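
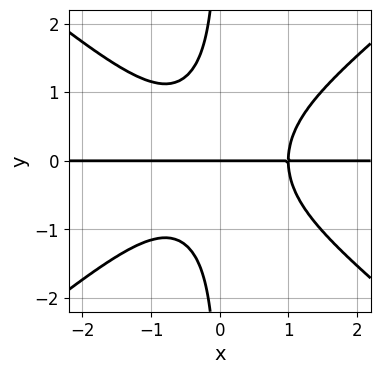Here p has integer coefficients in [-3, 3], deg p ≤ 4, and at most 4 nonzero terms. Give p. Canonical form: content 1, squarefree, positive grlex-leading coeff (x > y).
2*x^3*y - 3*x*y^3 - 2*y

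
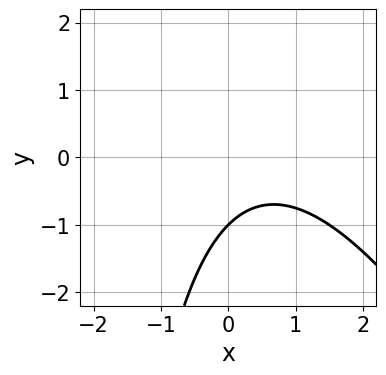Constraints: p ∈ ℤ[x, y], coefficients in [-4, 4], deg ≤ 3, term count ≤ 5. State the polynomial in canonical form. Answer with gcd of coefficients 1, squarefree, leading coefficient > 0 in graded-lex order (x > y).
2*x^2 + x*y - 2*x + 3*y + 3

deg p = 2.
From the visible intercepts: it meets the y-axis at y = -1 (among the integer gridlines); no x-intercept at any integer in the box.
Solving for integer coefficients yields p as stated.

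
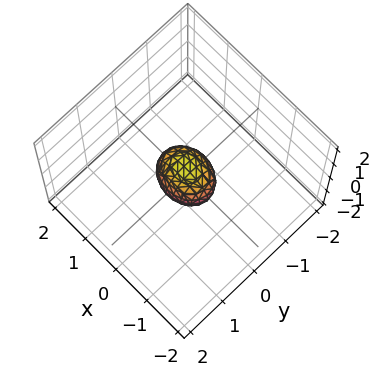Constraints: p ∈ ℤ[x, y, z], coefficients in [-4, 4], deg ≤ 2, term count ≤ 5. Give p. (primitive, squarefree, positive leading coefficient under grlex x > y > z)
First, deg p = 2. Bounded and convex; a quadric.
Next, symmetries: it's symmetric under y → −y, forcing even powers of y; mirror symmetry z ↦ −z ⇒ only even powers of z; it's symmetric under x → −x, forcing even powers of x.
Finally, fitting integer coefficients to these (and the overall shape) gives p.

2*x^2 + 3*y^2 + 2*z^2 - 1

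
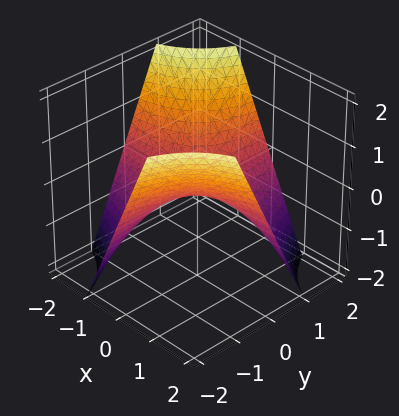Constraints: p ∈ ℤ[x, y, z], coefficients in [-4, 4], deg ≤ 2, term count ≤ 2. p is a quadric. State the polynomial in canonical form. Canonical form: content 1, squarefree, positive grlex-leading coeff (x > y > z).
(a) Degree: a hyperbolic paraboloid; a quadric, so deg p = 2.
(b) From the axis intercepts and sections: it meets the z-axis at z = 0 (among the integer gridlines); the visible x-axis segment lies entirely on the surface.
(c) Fitting integer coefficients to these (and the overall shape) gives p. Check: (0, 2, 0) on the y-axis lies on the surface, and p(0, 2, 0) = 0. ✓

x*y + z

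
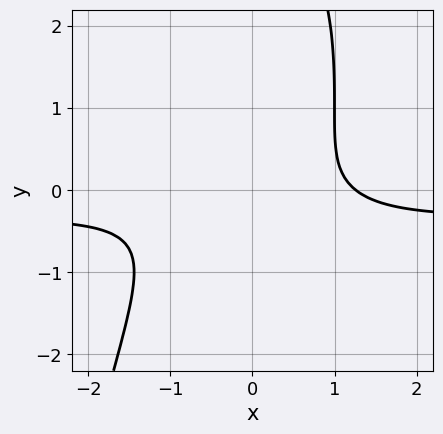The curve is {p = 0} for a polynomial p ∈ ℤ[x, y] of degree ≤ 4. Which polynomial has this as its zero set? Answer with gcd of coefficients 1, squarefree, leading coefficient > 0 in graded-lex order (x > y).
First, the degree is 4 — a generic line meets the curve in up to 4 points.
Next, from the visible intercepts: it misses every integer gridline on the y-axis.
Finally, matching integer coefficients to the picture gives p.

3*x^3*y + x^3 + y^3 - 3*y^2 - 2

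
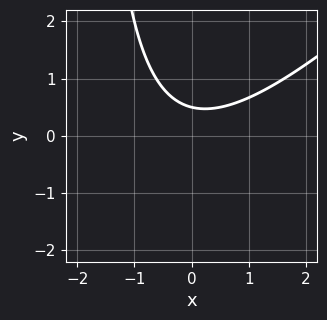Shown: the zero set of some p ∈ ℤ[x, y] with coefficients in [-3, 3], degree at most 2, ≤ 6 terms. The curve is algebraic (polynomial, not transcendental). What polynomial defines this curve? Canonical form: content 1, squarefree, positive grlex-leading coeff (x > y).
x^2 - x*y - 2*y + 1

Degree: the shape is more complex than any degree-1 curve, so deg p = 2.
Against the integer gridlines: the curve avoids every integer x-axis point in the box.
The integer polynomial consistent with all of this is the stated p.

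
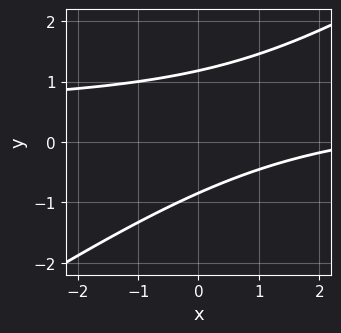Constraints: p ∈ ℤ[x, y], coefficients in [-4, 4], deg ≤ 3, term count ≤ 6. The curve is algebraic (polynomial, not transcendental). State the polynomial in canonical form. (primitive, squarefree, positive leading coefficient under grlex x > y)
(a) The degree is 2 — a generic line meets the curve in up to 2 points.
(b) Reading off the gridlines: no x-intercept at any integer in the box.
(c) Fitting integer coefficients to these (and the overall shape) gives p.

2*x*y - 3*y^2 - x + y + 3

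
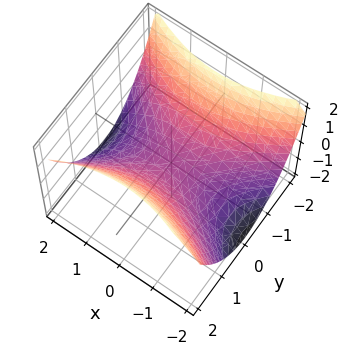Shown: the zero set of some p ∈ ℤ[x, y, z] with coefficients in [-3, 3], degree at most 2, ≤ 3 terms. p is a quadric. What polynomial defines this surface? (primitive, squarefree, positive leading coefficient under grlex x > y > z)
(a) deg p = 2.
(b) Symmetries: it's symmetric under y → −y, forcing even powers of y; mirror symmetry x ↦ −x ⇒ only even powers of x.
(c) Reading off the gridlines: it crosses the z-axis at the gridline z = 0; it meets the x-axis at x = 0 (among the integer gridlines); it crosses the y-axis at the gridline y = 0.
(d) Solving for integer coefficients yields p as stated.

x^2 - 2*y^2 + 3*z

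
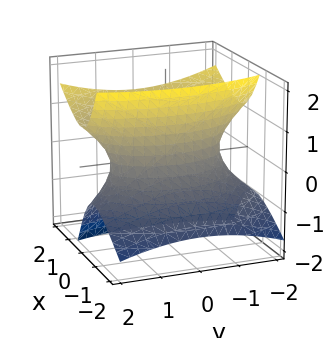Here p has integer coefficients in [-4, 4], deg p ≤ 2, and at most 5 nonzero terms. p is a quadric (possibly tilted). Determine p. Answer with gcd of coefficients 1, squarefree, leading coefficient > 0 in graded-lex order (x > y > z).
First, the degree is 2 — a generic line meets the surface in up to 2 points.
Next, from the axis intercepts and sections: the surface avoids every integer z-axis point in the box.
Finally, assembling these constraints gives the stated polynomial.

3*x^2 - 3*x*z + y^2 - 2*z^2 - 2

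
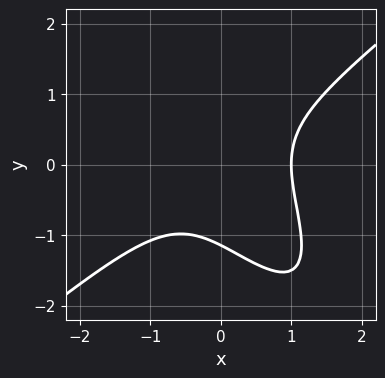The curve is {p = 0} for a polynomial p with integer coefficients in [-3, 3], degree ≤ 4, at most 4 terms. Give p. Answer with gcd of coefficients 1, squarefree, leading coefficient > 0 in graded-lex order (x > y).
3*x^3 - 3*x*y^2 - 2*y^3 - 3

First, the degree is 3 — a generic line meets the curve in up to 3 points.
Next, checking where it meets the axes: one x-axis crossing is at x = 1.
Finally, solving for integer coefficients yields p as stated.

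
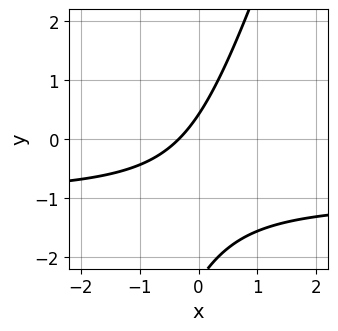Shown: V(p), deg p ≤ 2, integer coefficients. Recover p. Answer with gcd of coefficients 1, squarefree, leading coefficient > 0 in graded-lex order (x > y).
First, the degree is 2 — a generic line meets the curve in up to 2 points.
Finally, the integer polynomial consistent with all of this is the stated p.

3*x*y - y^2 + 3*x - 2*y + 1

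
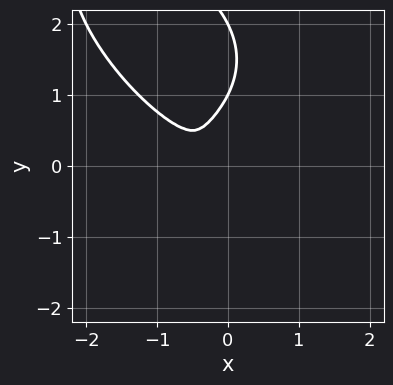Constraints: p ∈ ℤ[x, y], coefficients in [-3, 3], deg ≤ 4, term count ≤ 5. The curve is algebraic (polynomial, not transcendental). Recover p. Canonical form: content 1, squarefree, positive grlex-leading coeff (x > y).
x^4 + y^4 + 2*x*y^2 - 3*y^3 + 2*y^2

The degree is 4 — no degree-3 curve has this shape.
Observable constraints: the y-axis gridline crossings are at y ∈ {1, 2}.
Putting this together gives p.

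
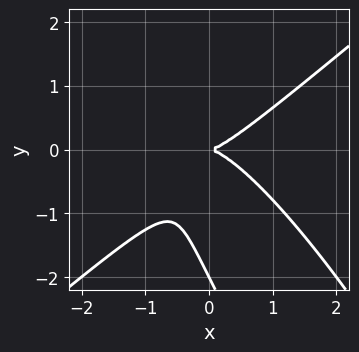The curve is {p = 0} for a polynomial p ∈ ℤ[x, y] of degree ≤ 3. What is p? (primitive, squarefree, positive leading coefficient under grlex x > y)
2*x^3 - 2*x*y^2 - y^3 - 2*y^2

First, deg p = 3.
Then, observable constraints: the y-axis gridline crossings are at y ∈ {-2, 0}; it meets the x-axis at x = 0 (among the integer gridlines).
Finally, assembling these constraints gives the stated polynomial.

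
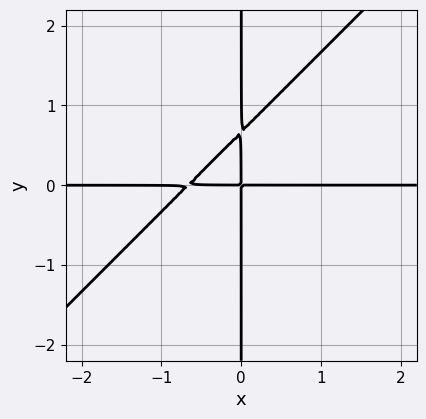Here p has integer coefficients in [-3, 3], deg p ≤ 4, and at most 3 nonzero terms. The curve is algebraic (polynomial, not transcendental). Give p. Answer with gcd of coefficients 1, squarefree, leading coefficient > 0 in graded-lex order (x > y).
deg p = 3. No degree-2 curve has this shape.
Reading off the gridlines: every point of the x-axis in the box is on the curve; every point of the y-axis in the box is on the curve.
Fitting integer coefficients to these (and the overall shape) gives p.

3*x^2*y - 3*x*y^2 + 2*x*y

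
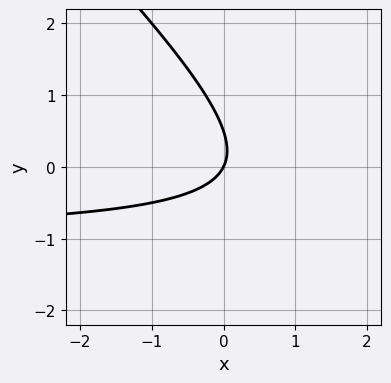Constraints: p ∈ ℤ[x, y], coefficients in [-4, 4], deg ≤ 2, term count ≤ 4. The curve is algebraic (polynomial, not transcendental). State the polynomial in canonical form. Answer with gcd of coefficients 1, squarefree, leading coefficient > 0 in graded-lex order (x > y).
2*x*y + 2*y^2 + 2*x - y

deg p = 2. No degree-1 curve has this shape.
Checking where it meets the axes: it crosses the y-axis at the gridline y = 0; one x-axis crossing is at x = 0.
These observations pin down the coefficients.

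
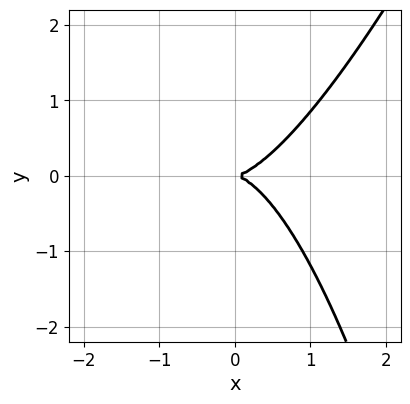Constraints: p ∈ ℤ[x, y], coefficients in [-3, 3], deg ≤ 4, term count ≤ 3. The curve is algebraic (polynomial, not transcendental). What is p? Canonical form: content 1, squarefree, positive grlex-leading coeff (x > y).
(a) The degree is 3 — the shape is more complex than any degree-2 curve.
(b) Observable constraints: one x-axis crossing is at x = 0; one y-axis crossing is at y = 0.
(c) These observations pin down the coefficients.

3*x^3 - x^2*y - 3*y^2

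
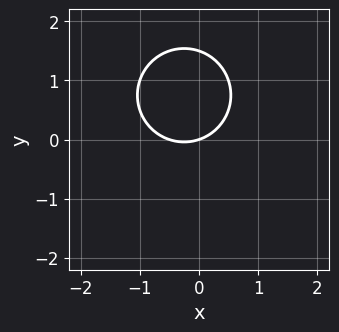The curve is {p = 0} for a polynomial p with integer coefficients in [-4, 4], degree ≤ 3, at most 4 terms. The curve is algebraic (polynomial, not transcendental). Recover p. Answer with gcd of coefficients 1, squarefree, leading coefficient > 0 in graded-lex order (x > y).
2*x^2 + 2*y^2 + x - 3*y

(a) The degree is 2 — the shape is more complex than any degree-1 curve.
(b) Observable constraints: it crosses the y-axis at the gridline y = 0; it crosses the x-axis at the gridline x = 0.
(c) The integer polynomial consistent with all of this is the stated p.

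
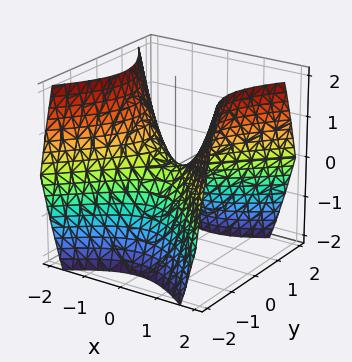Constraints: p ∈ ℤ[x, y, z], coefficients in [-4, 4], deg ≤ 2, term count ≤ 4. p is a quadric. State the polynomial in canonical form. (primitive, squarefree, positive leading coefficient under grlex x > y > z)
(a) Degree: a hyperbolic paraboloid; a quadric, so deg p = 2.
(b) Symmetries: the x ↦ −x reflection is a symmetry, so x appears only in even powers; the y ↦ −y reflection is a symmetry, so y appears only in even powers.
(c) Reading off the gridlines: one y-axis crossing is at y = 0; one x-axis crossing is at x = 0; it meets the z-axis at z = 0 (among the integer gridlines).
(d) Solving for integer coefficients yields p as stated.

x^2 - y^2 - z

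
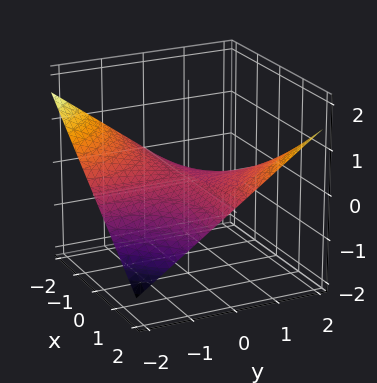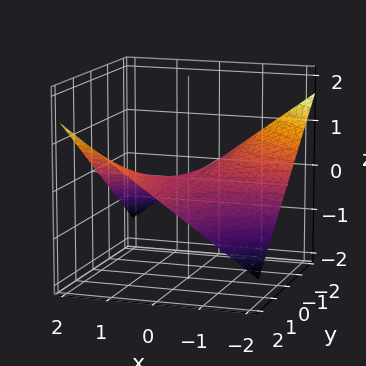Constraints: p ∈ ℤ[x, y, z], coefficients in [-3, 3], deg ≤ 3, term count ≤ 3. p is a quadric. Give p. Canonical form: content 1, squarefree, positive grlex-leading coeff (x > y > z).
x*y - 3*z

1. The degree is 2 — a saddle surface; a quadric.
2. Reading off the gridlines: the visible y-axis segment lies entirely on the surface; the visible x-axis segment lies entirely on the surface; one z-axis crossing is at z = 0.
3. These observations pin down the coefficients.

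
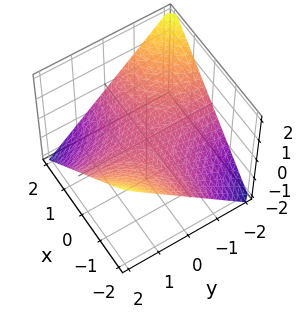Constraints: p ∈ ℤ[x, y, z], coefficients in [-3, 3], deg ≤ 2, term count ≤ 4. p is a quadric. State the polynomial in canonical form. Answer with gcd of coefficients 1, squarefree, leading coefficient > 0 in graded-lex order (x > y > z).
The degree is 2 — a hyperbolic paraboloid; a quadric.
From the visible intercepts: it meets the z-axis at z = 0 (among the integer gridlines); the visible y-axis segment lies entirely on the surface; every point of the x-axis in the box is on the surface.
Solving for integer coefficients yields p as stated.

x*y + 2*z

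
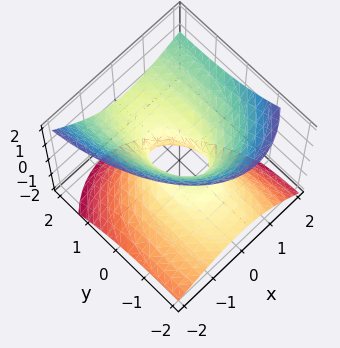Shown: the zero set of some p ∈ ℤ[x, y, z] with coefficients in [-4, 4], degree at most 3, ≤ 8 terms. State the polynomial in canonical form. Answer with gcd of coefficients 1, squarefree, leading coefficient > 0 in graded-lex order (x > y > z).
Degree: a generic line meets the surface in up to 2 points, so deg p = 2.
From the visible intercepts: it misses every integer gridline on the z-axis; the y-axis gridline crossings are at y ∈ {-1, 1}.
The integer polynomial consistent with all of this is the stated p.

3*x^2 - 2*x*z + y^2 - 3*y*z - 3*z^2 - 1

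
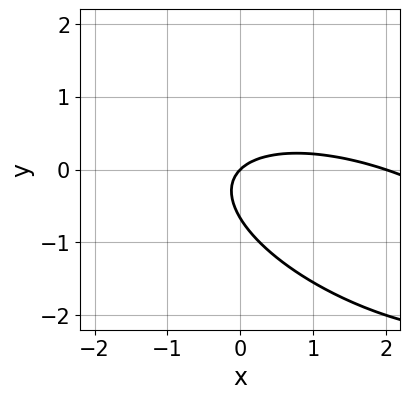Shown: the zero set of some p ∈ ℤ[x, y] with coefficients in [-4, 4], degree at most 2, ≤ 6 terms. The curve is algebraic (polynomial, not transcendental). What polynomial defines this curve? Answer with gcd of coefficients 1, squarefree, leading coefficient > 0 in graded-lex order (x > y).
x^2 + 2*x*y + 3*y^2 - 2*x + 2*y

(a) Degree: no degree-1 curve has this shape, so deg p = 2.
(b) Against the integer gridlines: it crosses the y-axis at the gridline y = 0; among the integer gridlines, it crosses the x-axis at x ∈ {0, 2}.
(c) Putting this together gives p.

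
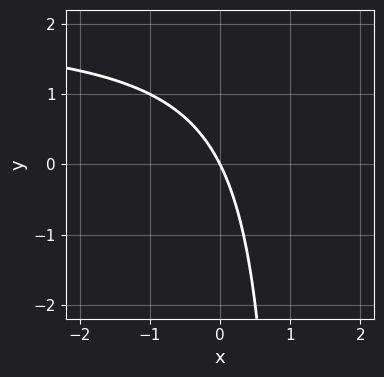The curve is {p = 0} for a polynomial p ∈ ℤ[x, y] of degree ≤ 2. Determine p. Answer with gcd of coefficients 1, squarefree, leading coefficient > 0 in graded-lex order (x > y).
x*y - 2*x - y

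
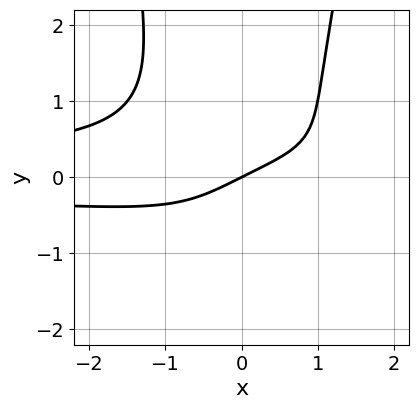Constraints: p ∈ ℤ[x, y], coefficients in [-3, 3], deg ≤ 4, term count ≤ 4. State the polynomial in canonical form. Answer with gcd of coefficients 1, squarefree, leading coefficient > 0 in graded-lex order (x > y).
2*x^2*y^2 - y^3 + x - 2*y

deg p = 4. The shape is more complex than any degree-3 curve.
From the visible intercepts: one x-axis crossing is at x = 0; it meets the y-axis at y = 0 (among the integer gridlines).
These observations pin down the coefficients.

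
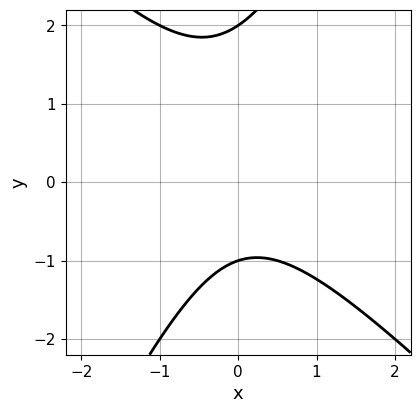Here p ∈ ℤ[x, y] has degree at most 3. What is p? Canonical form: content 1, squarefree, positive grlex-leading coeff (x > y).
(a) deg p = 2. A generic line meets the curve in up to 2 points.
(b) From the axis intercepts and sections: no x-intercept at any integer in the box; among the integer gridlines, it crosses the y-axis at y ∈ {-1, 2}.
(c) Solving for integer coefficients yields p as stated.

2*x^2 + x*y - y^2 + y + 2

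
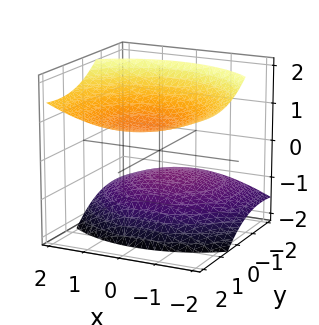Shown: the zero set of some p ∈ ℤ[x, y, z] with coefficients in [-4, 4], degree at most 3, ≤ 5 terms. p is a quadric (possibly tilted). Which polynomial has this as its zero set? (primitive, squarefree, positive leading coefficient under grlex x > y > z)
(a) There are 2 components. They look like related sheets of one shape, so recover p as a whole.
(b) The degree is 2 — a generic line meets the surface in up to 2 points.
(c) Reading off the gridlines: the surface avoids every integer x-axis point in the box; no y-intercept at any integer in the box; among the integer gridlines, it crosses the z-axis at z ∈ {-1, 1}.
(d) The integer polynomial consistent with all of this is the stated p.

x^2 + y^2 - 2*y*z - 2*z^2 + 2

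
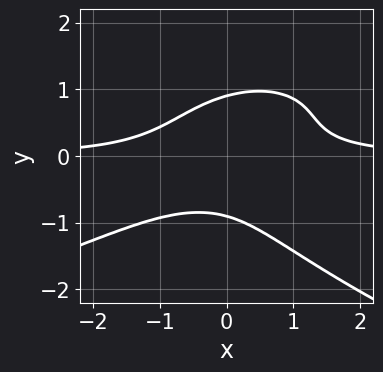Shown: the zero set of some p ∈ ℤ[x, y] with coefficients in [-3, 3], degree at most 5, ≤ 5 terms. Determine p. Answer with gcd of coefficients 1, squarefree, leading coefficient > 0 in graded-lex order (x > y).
First, the degree is 4 — no degree-3 curve has this shape.
Then, observable constraints: it misses every integer gridline on the x-axis.
Finally, these observations pin down the coefficients.

3*y^4 + 3*x^2*y - 3*x*y^2 - 2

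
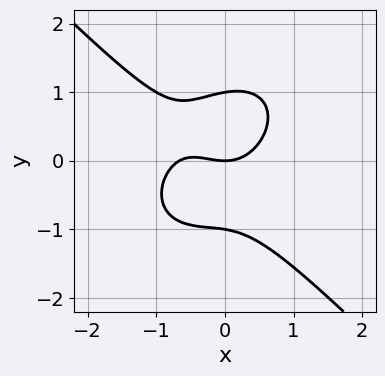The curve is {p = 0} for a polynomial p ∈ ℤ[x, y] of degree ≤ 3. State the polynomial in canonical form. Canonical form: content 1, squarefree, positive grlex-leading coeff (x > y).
The degree is 3 — a generic line meets the curve in up to 3 points.
From the axis intercepts and sections: it meets the x-axis at x = 0 (among the integer gridlines); among the integer gridlines, it crosses the y-axis at y ∈ {-1, 0, 1}.
The integer polynomial consistent with all of this is the stated p.

3*x^3 + 3*y^3 + 2*x^2 - x*y - 3*y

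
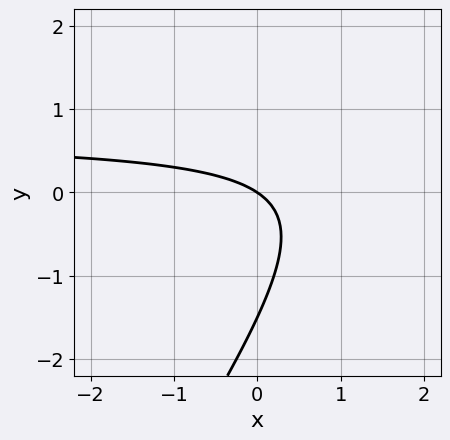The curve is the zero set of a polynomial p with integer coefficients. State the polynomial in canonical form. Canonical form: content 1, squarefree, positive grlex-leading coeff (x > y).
1. deg p = 2. A generic line meets the curve in up to 2 points.
2. Observable constraints: it crosses the x-axis at the gridline x = 0; it crosses the y-axis at the gridline y = 0.
3. The integer polynomial consistent with all of this is the stated p.

3*x*y - 2*y^2 - 2*x - 3*y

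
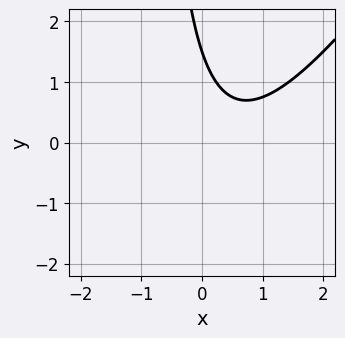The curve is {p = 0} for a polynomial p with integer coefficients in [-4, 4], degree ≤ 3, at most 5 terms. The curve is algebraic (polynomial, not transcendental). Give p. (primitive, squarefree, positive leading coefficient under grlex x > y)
3*x^2 - 2*x*y - 3*x - 2*y + 3

The degree is 2 — a generic line meets the curve in up to 2 points.
Against the integer gridlines: no x-intercept at any integer in the box.
These observations pin down the coefficients.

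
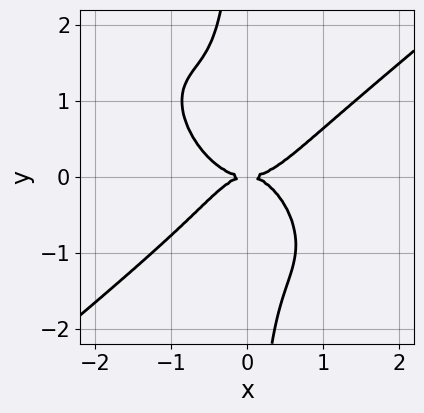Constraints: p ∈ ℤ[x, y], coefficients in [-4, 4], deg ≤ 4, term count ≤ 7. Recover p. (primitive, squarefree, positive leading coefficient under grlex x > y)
3*x^4 - 2*x^2*y^2 - 3*x*y^3 - x^2*y - 2*y^2

1. deg p = 4.
2. Against the integer gridlines: it crosses the y-axis at the gridline y = 0; one x-axis crossing is at x = 0.
3. The integer polynomial consistent with all of this is the stated p.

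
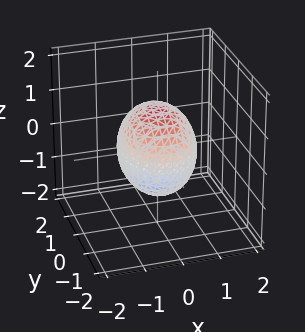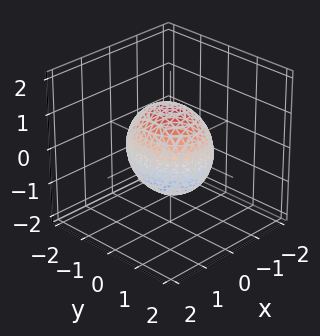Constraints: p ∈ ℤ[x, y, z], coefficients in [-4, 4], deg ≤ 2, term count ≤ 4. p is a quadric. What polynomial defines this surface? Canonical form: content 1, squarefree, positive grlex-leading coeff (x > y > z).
3*x^2 + 2*y^2 + 2*z^2 - 3

First, the degree is 2 — a closed, bounded, convex surface; a quadric.
Then, symmetries: mirror symmetry y ↦ −y ⇒ only even powers of y; the z ↦ −z reflection is a symmetry, so z appears only in even powers; the x ↦ −x reflection is a symmetry, so x appears only in even powers.
Next, reading off the gridlines: among the integer gridlines, it crosses the x-axis at x ∈ {-1, 1}.
Finally, assembling these constraints gives the stated polynomial.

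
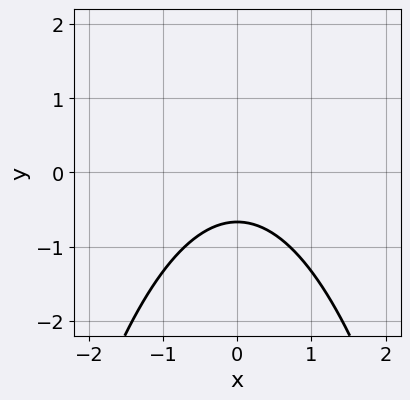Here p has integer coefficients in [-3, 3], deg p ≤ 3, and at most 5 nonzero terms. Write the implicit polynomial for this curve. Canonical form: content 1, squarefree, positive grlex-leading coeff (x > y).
2*x^2 + 3*y + 2

deg p = 2. The shape is more complex than any degree-1 curve.
Symmetries: it's symmetric under x → −x, forcing even powers of x.
Observable constraints: it misses every integer gridline on the x-axis.
These observations pin down the coefficients.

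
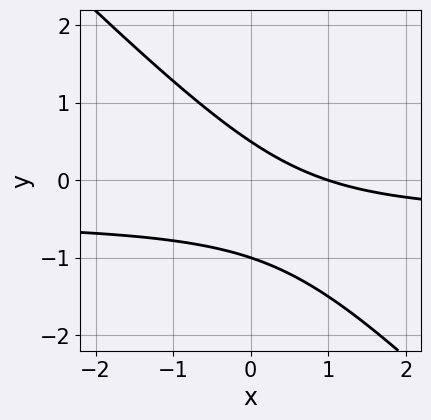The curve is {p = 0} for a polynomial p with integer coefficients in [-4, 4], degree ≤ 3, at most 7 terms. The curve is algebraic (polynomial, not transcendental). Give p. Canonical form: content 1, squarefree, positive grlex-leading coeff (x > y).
2*x*y + 2*y^2 + x + y - 1

(a) Degree: the shape is more complex than any degree-1 curve, so deg p = 2.
(b) From the axis intercepts and sections: it crosses the y-axis at the gridline y = -1; it meets the x-axis at x = 1 (among the integer gridlines).
(c) Solving for integer coefficients yields p as stated.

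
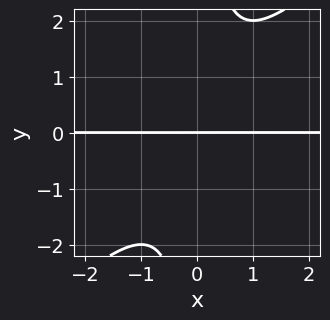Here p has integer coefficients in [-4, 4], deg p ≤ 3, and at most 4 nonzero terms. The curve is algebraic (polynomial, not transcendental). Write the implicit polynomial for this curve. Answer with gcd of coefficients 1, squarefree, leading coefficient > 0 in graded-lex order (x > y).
(a) Degree: the shape is more complex than any degree-2 curve, so deg p = 3.
(b) From the axis intercepts and sections: the visible x-axis segment lies entirely on the curve; it crosses the y-axis at the gridline y = 0.
(c) Solving for integer coefficients yields p as stated.

x^2*y - x*y^2 + y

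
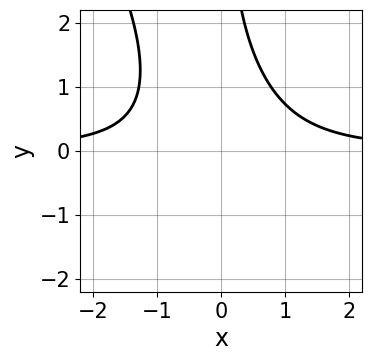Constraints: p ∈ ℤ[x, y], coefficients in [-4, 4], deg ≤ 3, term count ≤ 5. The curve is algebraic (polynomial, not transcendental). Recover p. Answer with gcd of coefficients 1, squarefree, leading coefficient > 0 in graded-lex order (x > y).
(a) The degree is 3 — a generic line meets the curve in up to 3 points.
(b) From the visible intercepts: it misses every integer gridline on the x-axis; the curve avoids every integer y-axis point in the box.
(c) These observations pin down the coefficients.

2*x^2*y + x*y^2 - 2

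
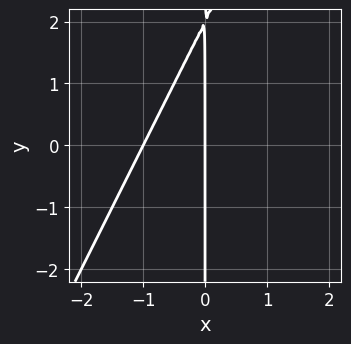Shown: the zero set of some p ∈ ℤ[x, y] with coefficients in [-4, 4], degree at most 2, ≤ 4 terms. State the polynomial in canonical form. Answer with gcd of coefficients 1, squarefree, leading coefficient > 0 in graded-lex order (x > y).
(a) The degree is 2 — no degree-1 curve has this shape.
(b) Observable constraints: the x-axis gridline crossings are at x ∈ {-1, 0}; the visible y-axis segment lies entirely on the curve.
(c) Matching integer coefficients to the picture gives p.

2*x^2 - x*y + 2*x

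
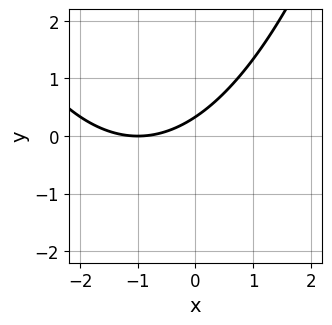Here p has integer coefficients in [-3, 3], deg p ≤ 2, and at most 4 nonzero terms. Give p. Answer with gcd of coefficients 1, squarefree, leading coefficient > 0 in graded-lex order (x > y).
The degree is 2 — a generic line meets the curve in up to 2 points.
Against the integer gridlines: one x-axis crossing is at x = -1.
Assembling these constraints gives the stated polynomial.

x^2 + 2*x - 3*y + 1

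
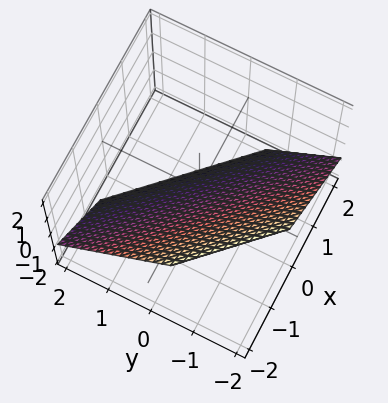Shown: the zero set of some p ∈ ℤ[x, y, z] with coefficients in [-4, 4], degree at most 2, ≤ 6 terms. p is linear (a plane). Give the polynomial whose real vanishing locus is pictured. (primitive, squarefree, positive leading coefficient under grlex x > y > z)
3*x + 3*y + 3*z + 2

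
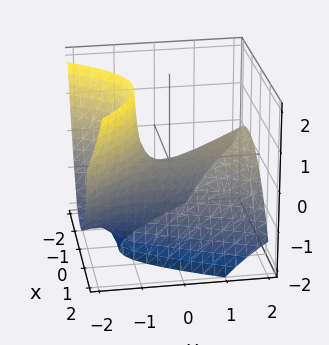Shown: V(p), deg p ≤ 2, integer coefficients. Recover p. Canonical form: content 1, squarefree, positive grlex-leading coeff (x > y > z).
3*x^2 + x*y - y^2 + 3*y*z + 3*z

(a) deg p = 2.
(b) Observable constraints: one y-axis crossing is at y = 0; one x-axis crossing is at x = 0.
(c) Solving for integer coefficients yields p as stated.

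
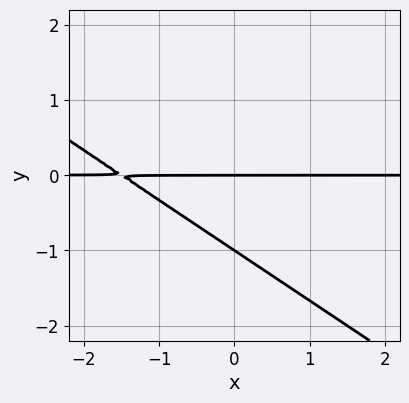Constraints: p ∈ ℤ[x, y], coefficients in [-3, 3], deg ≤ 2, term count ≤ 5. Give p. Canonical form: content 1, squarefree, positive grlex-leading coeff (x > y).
2*x*y + 3*y^2 + 3*y

deg p = 2. The shape is more complex than any degree-1 curve.
Observable constraints: every point of the x-axis in the box is on the curve; among the integer gridlines, it crosses the y-axis at y ∈ {-1, 0}.
The integer polynomial consistent with all of this is the stated p.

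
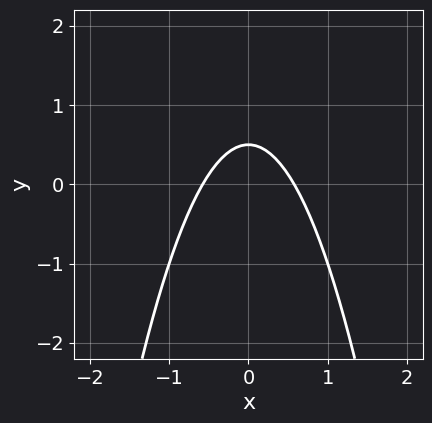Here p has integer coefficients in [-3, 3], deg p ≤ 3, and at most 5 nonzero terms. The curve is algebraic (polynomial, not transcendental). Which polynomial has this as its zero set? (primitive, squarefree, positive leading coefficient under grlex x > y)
3*x^2 + 2*y - 1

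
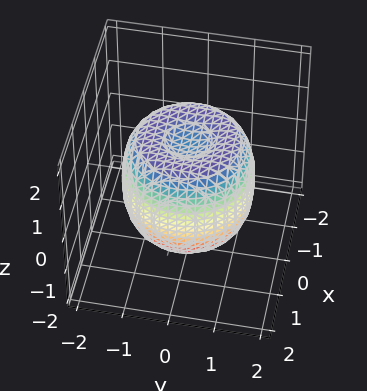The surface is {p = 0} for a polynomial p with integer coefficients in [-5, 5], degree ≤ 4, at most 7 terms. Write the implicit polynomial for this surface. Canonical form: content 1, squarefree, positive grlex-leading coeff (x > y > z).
2*x^4 + 4*x^2*y^2 + 2*y^4 - 3*x^2 - 3*y^2 + 2*z^2 - 2

(a) deg p = 4.
(b) By symmetry, the z-axis is an axis of rotation, so x and y enter only as x² + y².
(c) From the axis intercepts and sections: the z-axis gridline crossings are at z ∈ {-1, 1}; a circular section at z = 1 has radius between 1 and 2.
(d) Solving for integer coefficients yields p as stated.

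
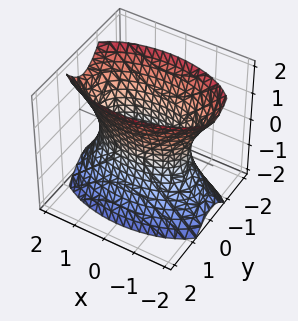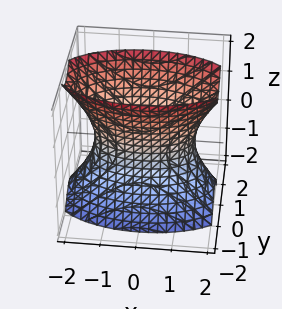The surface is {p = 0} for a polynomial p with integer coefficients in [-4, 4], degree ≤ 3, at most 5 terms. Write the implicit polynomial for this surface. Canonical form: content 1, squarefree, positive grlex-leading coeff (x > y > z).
The degree is 2 — an hourglass — one-sheet hyperboloid; a quadric.
Symmetries: it's symmetric under z → −z, forcing even powers of z; it's symmetric under x → −x, forcing even powers of x; the y ↦ −y reflection is a symmetry, so y appears only in even powers.
From the axis intercepts and sections: it misses every integer gridline on the z-axis.
Assembling these constraints gives the stated polynomial.

x^2 + 3*y^2 - z^2 - 2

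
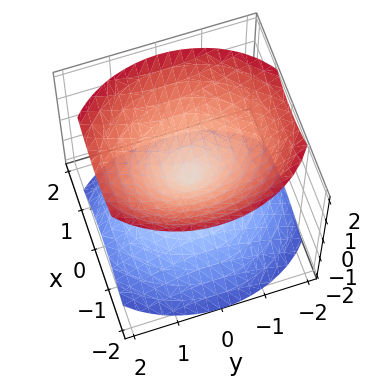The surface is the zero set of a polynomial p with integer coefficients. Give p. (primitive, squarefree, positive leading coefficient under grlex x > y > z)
3*x^2 + 2*y^2 - 3*z^2

1. There are 2 components. They look like related sheets of one shape, so recover p as a whole.
2. deg p = 2. Two nappes meeting at a single point; a quadric.
3. Symmetries: the x ↦ −x reflection is a symmetry, so x appears only in even powers; it's symmetric under z → −z, forcing even powers of z; the y ↦ −y reflection is a symmetry, so y appears only in even powers.
4. Checking where it meets the axes: one z-axis crossing is at z = 0; it crosses the y-axis at the gridline y = 0; it crosses the x-axis at the gridline x = 0.
5. Fitting integer coefficients to these (and the overall shape) gives p.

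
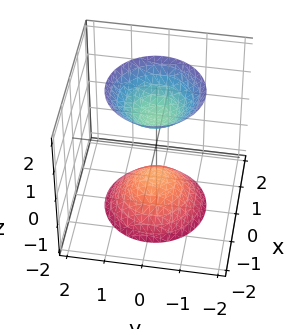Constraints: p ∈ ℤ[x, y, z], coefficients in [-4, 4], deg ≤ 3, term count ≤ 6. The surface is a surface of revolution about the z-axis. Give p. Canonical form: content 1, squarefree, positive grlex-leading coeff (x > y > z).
2*x^2 + 2*y^2 - z^2 + 1

There are 2 components. They look like related sheets of one shape, so recover p as a whole.
The degree is 2 — the shape is more complex than any degree-1 surface.
Symmetries: the z-axis is an axis of rotation, so x and y enter only as x² + y².
Checking where it meets the axes: the surface avoids every integer y-axis point in the box; a circular section at z = 2 has radius between 1 and 2; the surface avoids every integer x-axis point in the box.
Fitting integer coefficients to these (and the overall shape) gives p. Check: (0, 0, 1) on the z-axis lies on the surface, and p(0, 0, 1) = 0. ✓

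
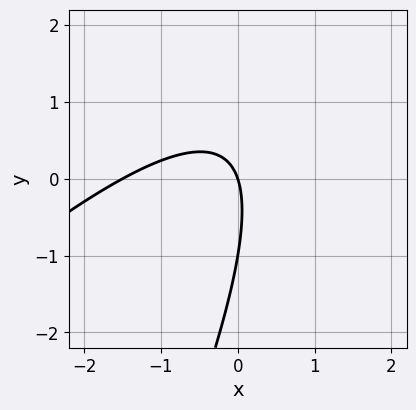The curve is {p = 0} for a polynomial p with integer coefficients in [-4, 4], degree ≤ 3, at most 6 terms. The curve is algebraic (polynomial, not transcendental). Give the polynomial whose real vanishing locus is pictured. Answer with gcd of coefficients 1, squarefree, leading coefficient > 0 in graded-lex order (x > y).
1. Degree: a generic line meets the curve in up to 2 points, so deg p = 2.
2. From the axis intercepts and sections: one x-axis crossing is at x = 0; among the integer gridlines, it crosses the y-axis at y ∈ {-1, 0}.
3. Together with the visible shape, these determine p as stated.

2*x^2 - 3*x*y + y^2 + 3*x + y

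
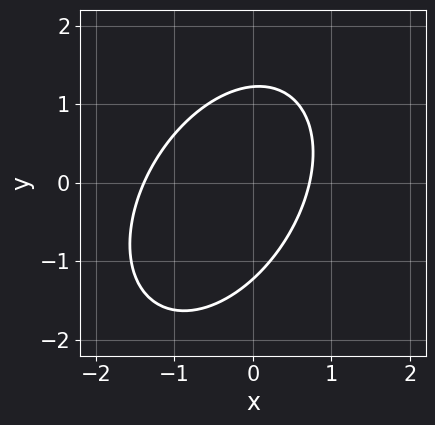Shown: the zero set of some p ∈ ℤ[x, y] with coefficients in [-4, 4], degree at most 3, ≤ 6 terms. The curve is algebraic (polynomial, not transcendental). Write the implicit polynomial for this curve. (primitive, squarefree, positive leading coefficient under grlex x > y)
(a) The degree is 2 — the shape is more complex than any degree-1 curve.
(b) Matching integer coefficients to the picture gives p.

3*x^2 - 2*x*y + 2*y^2 + 2*x - 3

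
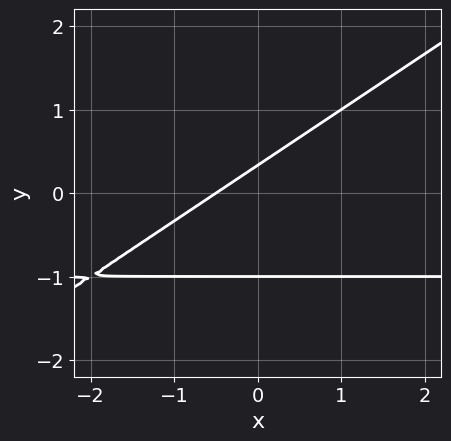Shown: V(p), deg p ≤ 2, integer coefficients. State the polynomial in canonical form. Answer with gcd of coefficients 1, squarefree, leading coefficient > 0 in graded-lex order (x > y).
2*x*y - 3*y^2 + 2*x - 2*y + 1

First, the degree is 2 — the shape is more complex than any degree-1 curve.
Then, against the integer gridlines: it meets the y-axis at y = -1 (among the integer gridlines).
Finally, matching integer coefficients to the picture gives p.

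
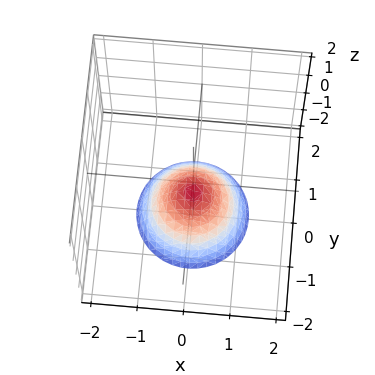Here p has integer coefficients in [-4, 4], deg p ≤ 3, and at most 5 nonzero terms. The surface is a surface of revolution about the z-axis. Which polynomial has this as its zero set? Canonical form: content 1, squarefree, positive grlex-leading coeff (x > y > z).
1. Degree: the shape is more complex than any degree-1 surface, so deg p = 2.
2. Symmetry: every cross-section ⟂ z is a circle, so x, y appear only via x² + y².
3. Observable constraints: a circular section at z = -2 has radius between 1 and 2; the surface avoids every integer x-axis point in the box; it misses every integer gridline on the y-axis.
4. These observations pin down the coefficients.

3*x^2 + 3*y^2 + 3*z + 2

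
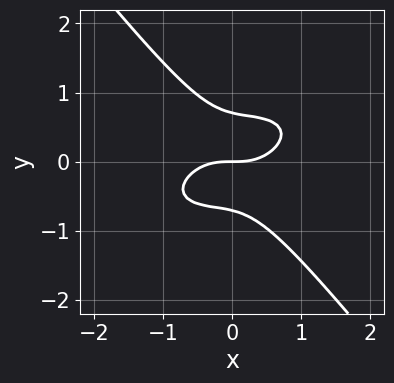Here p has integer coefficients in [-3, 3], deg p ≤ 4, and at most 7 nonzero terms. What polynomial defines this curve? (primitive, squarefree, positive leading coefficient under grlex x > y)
deg p = 3. The shape is more complex than any degree-2 curve.
From the axis intercepts and sections: it crosses the y-axis at the gridline y = 0; it meets the x-axis at x = 0 (among the integer gridlines).
Together with the visible shape, these determine p as stated.

x^3 - x^2*y + x*y^2 + 2*y^3 - y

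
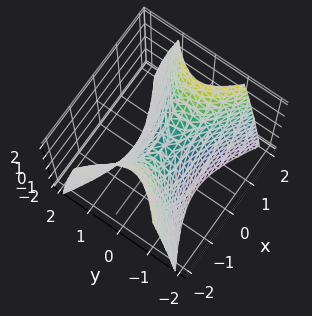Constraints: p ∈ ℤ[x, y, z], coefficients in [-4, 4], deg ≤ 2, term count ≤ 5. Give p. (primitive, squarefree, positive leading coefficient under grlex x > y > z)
x^2 - 2*y^2 - z

(a) Degree: a hyperbolic paraboloid; a quadric, so deg p = 2.
(b) Symmetries: mirror symmetry y ↦ −y ⇒ only even powers of y; the x ↦ −x reflection is a symmetry, so x appears only in even powers.
(c) Checking where it meets the axes: it meets the z-axis at z = 0 (among the integer gridlines); it crosses the x-axis at the gridline x = 0; it meets the y-axis at y = 0 (among the integer gridlines).
(d) The integer polynomial consistent with all of this is the stated p.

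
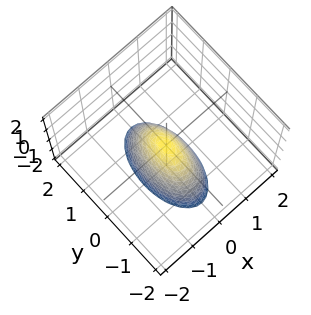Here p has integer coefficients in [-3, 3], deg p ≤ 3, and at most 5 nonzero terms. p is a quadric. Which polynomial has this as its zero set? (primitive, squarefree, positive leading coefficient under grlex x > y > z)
3*x^2 + y^2 + z

First, deg p = 2. A single bowl opening along one axis; a quadric.
Then, symmetries: mirror symmetry y ↦ −y ⇒ only even powers of y; mirror symmetry x ↦ −x ⇒ only even powers of x.
Next, reading off the gridlines: it crosses the y-axis at the gridline y = 0; it crosses the z-axis at the gridline z = 0; one x-axis crossing is at x = 0.
Finally, together with the visible shape, these determine p as stated.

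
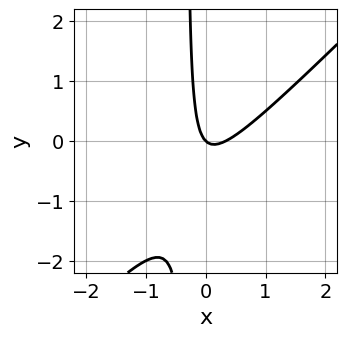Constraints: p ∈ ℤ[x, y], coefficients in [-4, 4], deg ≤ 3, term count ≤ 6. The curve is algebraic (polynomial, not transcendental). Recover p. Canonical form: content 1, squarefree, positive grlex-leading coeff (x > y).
1. The degree is 2 — a generic line meets the curve in up to 2 points.
2. Against the integer gridlines: it meets the x-axis at x = 0 (among the integer gridlines); it meets the y-axis at y = 0 (among the integer gridlines).
3. The integer polynomial consistent with all of this is the stated p.

3*x^2 - 3*x*y - x - y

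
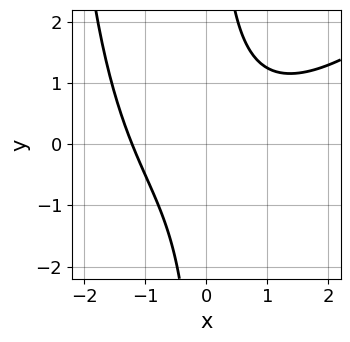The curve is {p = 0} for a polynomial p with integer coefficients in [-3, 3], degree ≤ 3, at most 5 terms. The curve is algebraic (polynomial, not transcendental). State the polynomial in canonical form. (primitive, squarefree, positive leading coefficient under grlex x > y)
x^3 - x^2*y - 3*x*y + x + 3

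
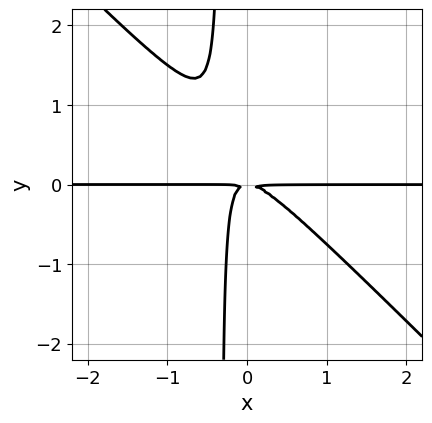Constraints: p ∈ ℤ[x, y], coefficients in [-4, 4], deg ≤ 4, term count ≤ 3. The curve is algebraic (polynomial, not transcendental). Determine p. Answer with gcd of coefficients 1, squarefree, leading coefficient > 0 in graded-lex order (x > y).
Degree: the shape is more complex than any degree-2 curve, so deg p = 3.
Checking where it meets the axes: the visible x-axis segment lies entirely on the curve.
Matching integer coefficients to the picture gives p.

3*x^2*y + 3*x*y^2 + y^2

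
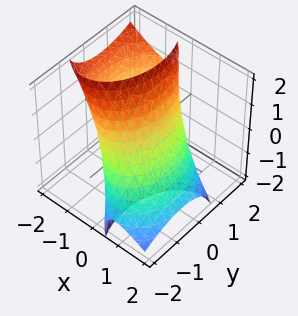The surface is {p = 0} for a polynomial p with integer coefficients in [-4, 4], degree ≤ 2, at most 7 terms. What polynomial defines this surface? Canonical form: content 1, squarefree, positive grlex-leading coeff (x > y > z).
2*x^2 + 3*x*z + y^2 - y*z + z^2 - 2

(a) deg p = 2. A generic line meets the surface in up to 2 points.
(b) Reading off the gridlines: the x-axis gridline crossings are at x ∈ {-1, 1}.
(c) Putting this together gives p.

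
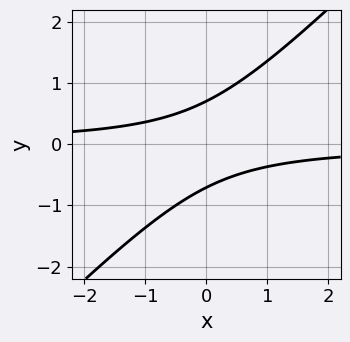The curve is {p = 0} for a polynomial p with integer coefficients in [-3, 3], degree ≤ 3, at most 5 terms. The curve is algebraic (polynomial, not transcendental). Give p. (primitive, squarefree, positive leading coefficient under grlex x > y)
2*x*y - 2*y^2 + 1

1. deg p = 2. No degree-1 curve has this shape.
2. Against the integer gridlines: the curve avoids every integer x-axis point in the box.
3. The integer polynomial consistent with all of this is the stated p.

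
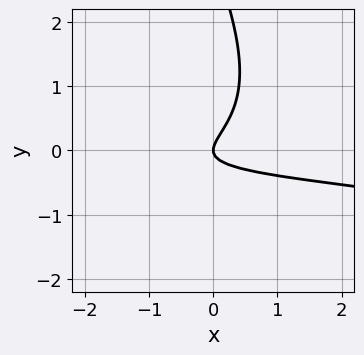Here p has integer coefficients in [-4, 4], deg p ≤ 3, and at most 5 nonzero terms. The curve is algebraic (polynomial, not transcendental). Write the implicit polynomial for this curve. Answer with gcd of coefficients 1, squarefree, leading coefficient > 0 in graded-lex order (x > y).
2*x*y^2 + y^3 + 2*x*y - 3*y^2 + x

deg p = 3. A generic line meets the curve in up to 3 points.
From the visible intercepts: it meets the x-axis at x = 0 (among the integer gridlines); one y-axis crossing is at y = 0.
These observations pin down the coefficients.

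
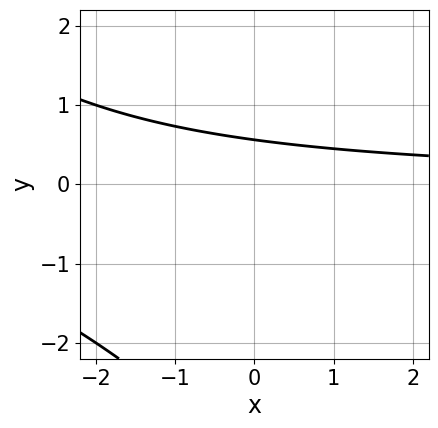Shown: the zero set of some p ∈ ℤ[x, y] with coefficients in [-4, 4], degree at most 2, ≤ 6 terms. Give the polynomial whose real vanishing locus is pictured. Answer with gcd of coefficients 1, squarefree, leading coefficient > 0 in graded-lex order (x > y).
1. The degree is 2 — a generic line meets the curve in up to 2 points.
2. Observable constraints: the curve avoids every integer x-axis point in the box.
3. Putting this together gives p.

x*y + y^2 + 3*y - 2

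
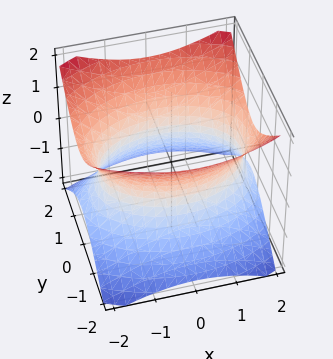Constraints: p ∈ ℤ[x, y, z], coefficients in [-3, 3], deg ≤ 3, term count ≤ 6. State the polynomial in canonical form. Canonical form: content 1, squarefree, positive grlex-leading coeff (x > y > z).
First, the degree is 2 — one connected sheet with a waist; a quadric.
Next, symmetries: it's symmetric under x → −x, forcing even powers of x; the z ↦ −z reflection is a symmetry, so z appears only in even powers; it's symmetric under y → −y, forcing even powers of y.
Then, from the visible intercepts: it misses every integer gridline on the z-axis.
Finally, fitting integer coefficients to these (and the overall shape) gives p.

x^2 + 2*y^2 - 2*z^2 - 3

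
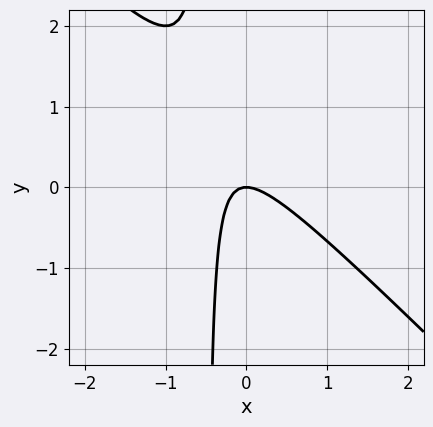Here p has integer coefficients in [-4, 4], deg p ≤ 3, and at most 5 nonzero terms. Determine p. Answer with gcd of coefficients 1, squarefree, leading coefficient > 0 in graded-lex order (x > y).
2*x^2 + 2*x*y + y

First, degree: the shape is more complex than any degree-1 curve, so deg p = 2.
Next, checking where it meets the axes: one y-axis crossing is at y = 0; it crosses the x-axis at the gridline x = 0.
Finally, solving for integer coefficients yields p as stated.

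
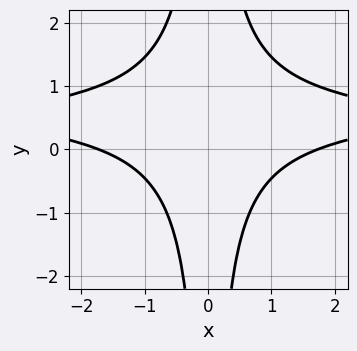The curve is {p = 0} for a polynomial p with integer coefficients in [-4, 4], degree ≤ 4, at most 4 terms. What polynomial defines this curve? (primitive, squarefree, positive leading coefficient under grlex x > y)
3*x^2*y^2 - 3*x^2*y + x^2 - 3

deg p = 4. A generic line meets the curve in up to 4 points.
Symmetries: it's symmetric under x → −x, forcing even powers of x.
Checking where it meets the axes: no y-intercept at any integer in the box.
Fitting integer coefficients to these (and the overall shape) gives p.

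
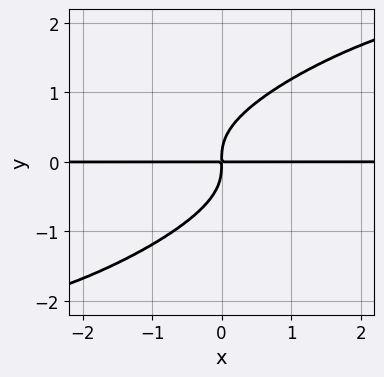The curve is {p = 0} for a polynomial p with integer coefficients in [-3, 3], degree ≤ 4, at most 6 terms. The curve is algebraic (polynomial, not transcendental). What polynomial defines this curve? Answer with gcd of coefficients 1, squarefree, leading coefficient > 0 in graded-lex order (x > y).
x^2*y^2 - 3*x*y^3 + 3*y^4 - 2*x*y

First, degree: a generic line meets the curve in up to 4 points, so deg p = 4.
Next, from the visible intercepts: every point of the x-axis in the box is on the curve.
Finally, together with the visible shape, these determine p as stated.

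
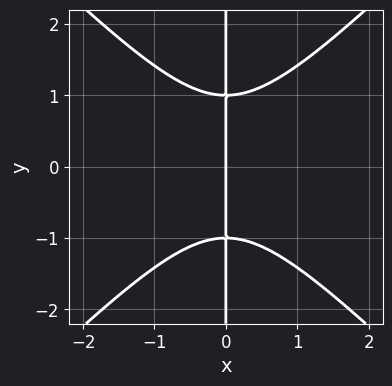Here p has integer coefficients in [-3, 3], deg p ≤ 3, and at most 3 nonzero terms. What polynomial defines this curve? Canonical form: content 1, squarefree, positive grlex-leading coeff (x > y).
(a) The degree is 3 — the shape is more complex than any degree-2 curve.
(b) Symmetries: it's symmetric under y → −y, forcing even powers of y.
(c) Checking where it meets the axes: every point of the y-axis in the box is on the curve; it crosses the x-axis at the gridline x = 0.
(d) These observations pin down the coefficients.

x^3 - x*y^2 + x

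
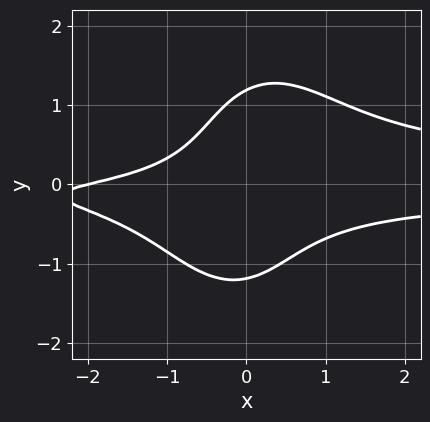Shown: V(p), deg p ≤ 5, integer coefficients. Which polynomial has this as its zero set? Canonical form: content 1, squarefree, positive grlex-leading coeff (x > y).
(a) deg p = 4. A generic line meets the curve in up to 4 points.
(b) From the axis intercepts and sections: it crosses the x-axis at the gridline x = -2.
(c) These observations pin down the coefficients.

3*x^2*y^2 + y^4 - 2*x*y - x - 2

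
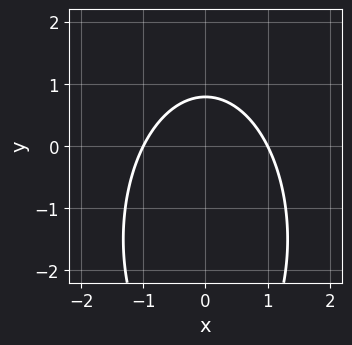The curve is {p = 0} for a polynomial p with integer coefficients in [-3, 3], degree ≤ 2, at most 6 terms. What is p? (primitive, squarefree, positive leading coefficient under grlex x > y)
(a) The degree is 2 — no degree-1 curve has this shape.
(b) Symmetries: mirror symmetry x ↦ −x ⇒ only even powers of x.
(c) Reading off the gridlines: among the integer gridlines, it crosses the x-axis at x ∈ {-1, 1}.
(d) The integer polynomial consistent with all of this is the stated p.

3*x^2 + y^2 + 3*y - 3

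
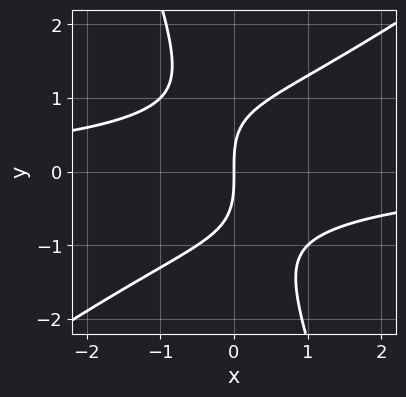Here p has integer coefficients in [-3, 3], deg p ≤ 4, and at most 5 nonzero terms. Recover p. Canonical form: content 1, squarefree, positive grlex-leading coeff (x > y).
2*x^2*y - 2*x*y^2 - y^3 + 3*x

1. The degree is 3 — a generic line meets the curve in up to 3 points.
2. Checking where it meets the axes: it crosses the x-axis at the gridline x = 0; one y-axis crossing is at y = 0.
3. Assembling these constraints gives the stated polynomial.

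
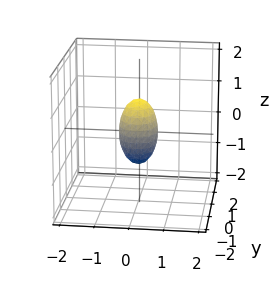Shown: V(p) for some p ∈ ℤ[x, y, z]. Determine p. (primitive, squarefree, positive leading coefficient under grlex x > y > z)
(a) Degree: bounded and convex; a quadric, so deg p = 2.
(b) Symmetries: mirror symmetry x ↦ −x ⇒ only even powers of x; mirror symmetry z ↦ −z ⇒ only even powers of z; it's symmetric under y → −y, forcing even powers of y.
(c) Reading off the gridlines: among the integer gridlines, it crosses the z-axis at z ∈ {-1, 1}.
(d) Fitting integer coefficients to these (and the overall shape) gives p.

3*x^2 + 2*y^2 + z^2 - 1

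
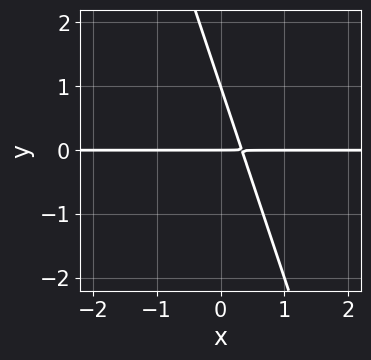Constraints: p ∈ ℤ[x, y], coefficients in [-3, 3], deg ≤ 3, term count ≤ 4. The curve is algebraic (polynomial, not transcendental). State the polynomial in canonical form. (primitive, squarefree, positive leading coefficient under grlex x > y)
3*x*y + y^2 - y

Degree: no degree-1 curve has this shape, so deg p = 2.
From the visible intercepts: every point of the x-axis in the box is on the curve; the y-axis gridline crossings are at y ∈ {0, 1}.
Fitting integer coefficients to these (and the overall shape) gives p.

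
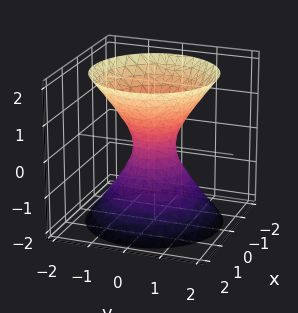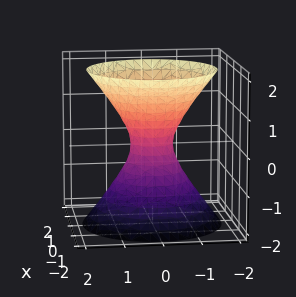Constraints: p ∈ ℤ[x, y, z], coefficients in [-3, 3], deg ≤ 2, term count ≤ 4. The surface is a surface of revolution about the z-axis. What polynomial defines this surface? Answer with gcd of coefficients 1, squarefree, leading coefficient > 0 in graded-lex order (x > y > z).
The degree is 2 — a generic line meets the surface in up to 2 points.
Symmetries: rotational symmetry about the z-axis ⇒ p depends on x, y only through x² + y².
Against the integer gridlines: it misses every integer gridline on the z-axis; a circular section at z = 1 has radius exactly 1.
Fitting integer coefficients to these (and the overall shape) gives p.

3*x^2 + 3*y^2 - 2*z^2 - 1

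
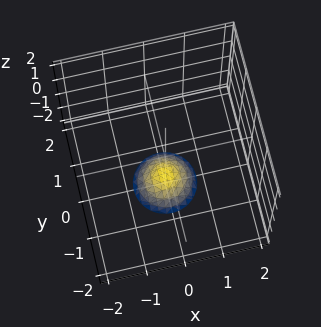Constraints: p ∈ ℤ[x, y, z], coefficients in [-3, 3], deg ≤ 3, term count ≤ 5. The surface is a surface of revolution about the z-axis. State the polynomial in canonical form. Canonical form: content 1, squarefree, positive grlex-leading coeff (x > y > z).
1. Degree: a generic line meets the surface in up to 2 points, so deg p = 2.
2. By symmetry, the z-axis is an axis of rotation, so x and y enter only as x² + y².
3. Reading off the gridlines: no x-intercept at any integer in the box; the surface avoids every integer y-axis point in the box; a circular section at z = -2 has radius between 0 and 1.
4. Solving for integer coefficients yields p as stated.

2*x^2 + 2*y^2 + 2*z + 3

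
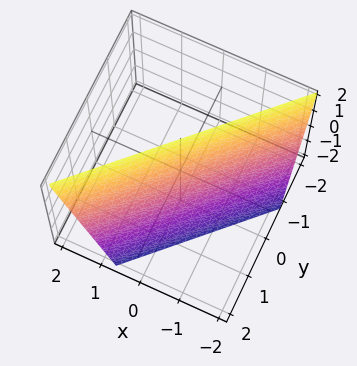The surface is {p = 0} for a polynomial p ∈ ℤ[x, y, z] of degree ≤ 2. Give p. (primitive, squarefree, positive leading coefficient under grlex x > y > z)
Degree: every cross-section is a straight line — this is a plane, so deg p = 1.
From the visible intercepts: it meets the z-axis at z = 2 (among the integer gridlines).
Solving for integer coefficients yields p as stated.

3*x - 3*y - z + 2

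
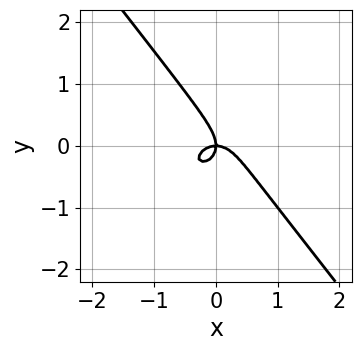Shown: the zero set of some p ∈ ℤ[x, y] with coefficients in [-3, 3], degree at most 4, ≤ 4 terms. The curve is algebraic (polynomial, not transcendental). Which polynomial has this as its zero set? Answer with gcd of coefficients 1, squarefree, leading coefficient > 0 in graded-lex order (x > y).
(a) Degree: the shape is more complex than any degree-2 curve, so deg p = 3.
(b) From the visible intercepts: it meets the x-axis at x = 0 (among the integer gridlines); it meets the y-axis at y = 0 (among the integer gridlines).
(c) Fitting integer coefficients to these (and the overall shape) gives p.

3*x^3 + 2*x*y^2 + 3*y^3 + 2*x*y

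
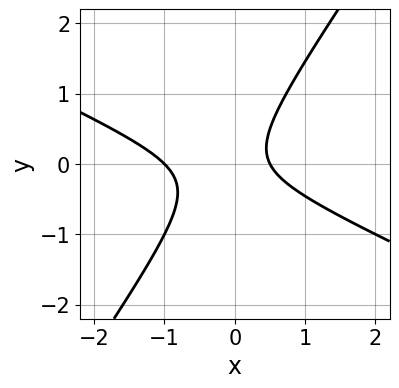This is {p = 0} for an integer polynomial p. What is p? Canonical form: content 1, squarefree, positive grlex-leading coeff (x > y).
1. Degree: no degree-1 curve has this shape, so deg p = 2.
2. From the axis intercepts and sections: it crosses the x-axis at the gridline x = -1; the curve avoids every integer y-axis point in the box.
3. The integer polynomial consistent with all of this is the stated p.

2*x^2 + 3*x*y - 3*y^2 + x - 1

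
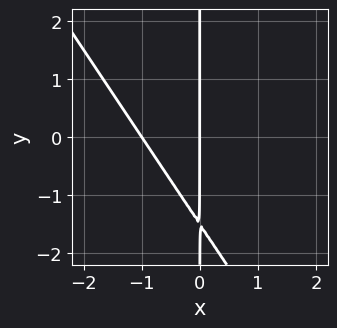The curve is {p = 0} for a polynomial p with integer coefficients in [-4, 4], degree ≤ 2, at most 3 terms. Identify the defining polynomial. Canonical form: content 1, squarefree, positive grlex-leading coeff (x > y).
3*x^2 + 2*x*y + 3*x

1. The degree is 2 — no degree-1 curve has this shape.
2. From the axis intercepts and sections: every point of the y-axis in the box is on the curve; the x-axis gridline crossings are at x ∈ {-1, 0}.
3. The integer polynomial consistent with all of this is the stated p.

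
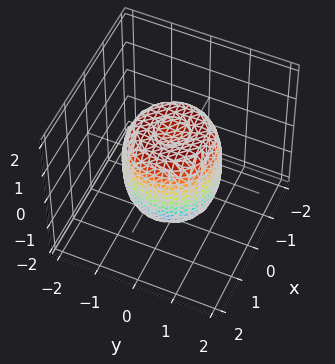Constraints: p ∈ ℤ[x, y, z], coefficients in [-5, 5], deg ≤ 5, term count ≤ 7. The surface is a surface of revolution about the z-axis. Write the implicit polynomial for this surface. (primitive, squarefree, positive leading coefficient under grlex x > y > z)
2*x^4 + 4*x^2*y^2 + 2*y^4 - 2*x^2 - 2*y^2 + z^2 - 1

(a) The degree is 4 — no degree-3 surface has this shape.
(b) Symmetry: the z-axis is an axis of rotation, so x and y enter only as x² + y².
(c) Checking where it meets the axes: a circular section at z = -1 has radius exactly 1; among the integer gridlines, it crosses the z-axis at z ∈ {-1, 1}.
(d) Together with the visible shape, these determine p as stated.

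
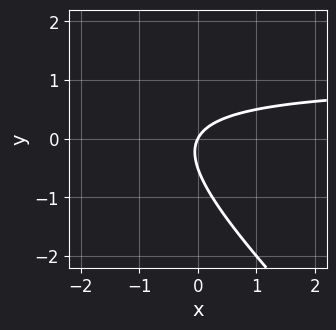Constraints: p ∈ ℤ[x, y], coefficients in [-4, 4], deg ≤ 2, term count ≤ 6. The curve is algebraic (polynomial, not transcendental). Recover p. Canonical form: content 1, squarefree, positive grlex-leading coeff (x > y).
2*x*y + 2*y^2 - 2*x + y

1. Degree: no degree-1 curve has this shape, so deg p = 2.
2. Reading off the gridlines: it meets the y-axis at y = 0 (among the integer gridlines); it meets the x-axis at x = 0 (among the integer gridlines).
3. Putting this together gives p.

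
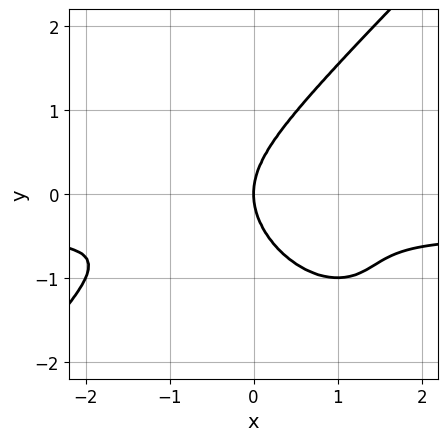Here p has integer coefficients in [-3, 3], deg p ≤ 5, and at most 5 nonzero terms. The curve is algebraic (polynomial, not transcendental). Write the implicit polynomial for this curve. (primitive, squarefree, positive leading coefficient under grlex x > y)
2*x^3*y - 2*y^4 + x^3 + 3*x*y^2

(a) deg p = 4. A generic line meets the curve in up to 4 points.
(b) Checking where it meets the axes: it meets the x-axis at x = 0 (among the integer gridlines); it meets the y-axis at y = 0 (among the integer gridlines).
(c) Together with the visible shape, these determine p as stated.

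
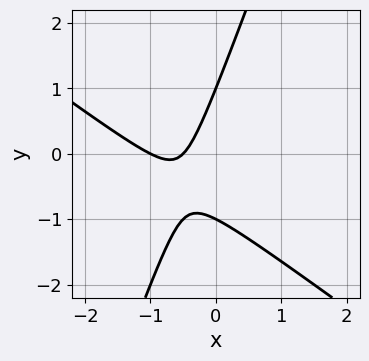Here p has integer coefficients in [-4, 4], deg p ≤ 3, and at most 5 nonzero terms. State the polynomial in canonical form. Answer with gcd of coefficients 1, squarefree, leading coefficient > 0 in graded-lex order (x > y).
2*x^2 + 2*x*y - y^2 + 3*x + 1

First, the degree is 2 — no degree-1 curve has this shape.
Then, from the visible intercepts: among the integer gridlines, it crosses the y-axis at y ∈ {-1, 1}; one x-axis crossing is at x = -1.
Finally, fitting integer coefficients to these (and the overall shape) gives p.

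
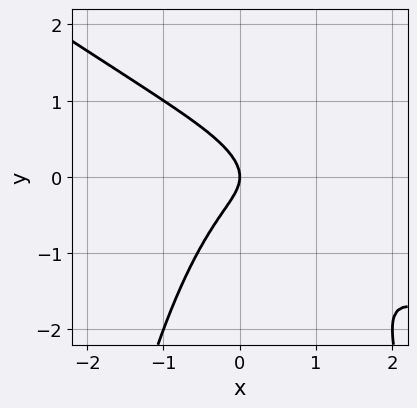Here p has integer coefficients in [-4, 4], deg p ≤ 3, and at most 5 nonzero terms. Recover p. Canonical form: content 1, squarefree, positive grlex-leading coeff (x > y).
2*x^3 + 3*x^2*y - 2*x^2 + 3*y^2 + 2*x

(a) deg p = 3.
(b) From the axis intercepts and sections: it crosses the y-axis at the gridline y = 0; it crosses the x-axis at the gridline x = 0.
(c) Fitting integer coefficients to these (and the overall shape) gives p.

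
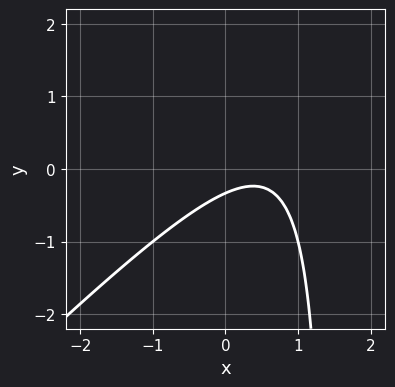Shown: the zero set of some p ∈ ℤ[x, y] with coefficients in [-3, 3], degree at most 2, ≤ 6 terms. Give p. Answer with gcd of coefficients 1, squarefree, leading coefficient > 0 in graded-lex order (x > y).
deg p = 2. A generic line meets the curve in up to 2 points.
Against the integer gridlines: no x-intercept at any integer in the box.
Matching integer coefficients to the picture gives p.

2*x^2 - 2*x*y - 2*x + 3*y + 1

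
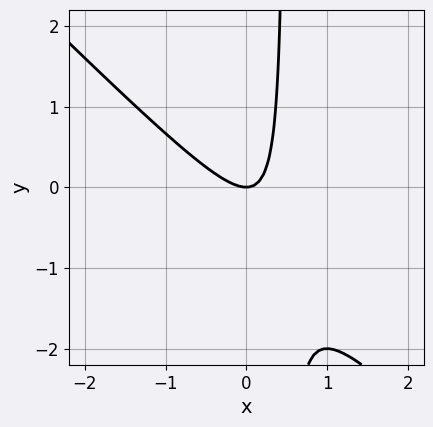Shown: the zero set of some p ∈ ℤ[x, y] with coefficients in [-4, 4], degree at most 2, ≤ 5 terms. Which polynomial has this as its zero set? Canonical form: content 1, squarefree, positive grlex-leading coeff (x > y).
(a) The degree is 2 — no degree-1 curve has this shape.
(b) Against the integer gridlines: it crosses the y-axis at the gridline y = 0; one x-axis crossing is at x = 0.
(c) These observations pin down the coefficients.

2*x^2 + 2*x*y - y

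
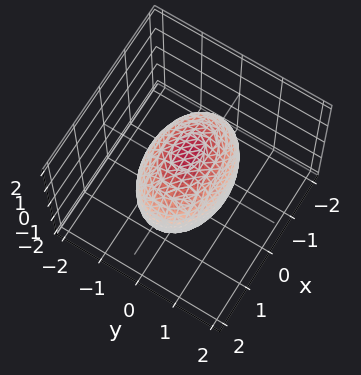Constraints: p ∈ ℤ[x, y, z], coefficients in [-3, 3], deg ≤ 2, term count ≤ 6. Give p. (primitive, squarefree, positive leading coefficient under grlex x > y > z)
x^2 + 2*y^2 + z^2 - 2

(a) The degree is 2 — bounded and convex; a quadric.
(b) Symmetries: the x ↦ −x reflection is a symmetry, so x appears only in even powers; the z ↦ −z reflection is a symmetry, so z appears only in even powers; mirror symmetry y ↦ −y ⇒ only even powers of y.
(c) From the visible intercepts: among the integer gridlines, it crosses the y-axis at y ∈ {-1, 1}.
(d) The integer polynomial consistent with all of this is the stated p.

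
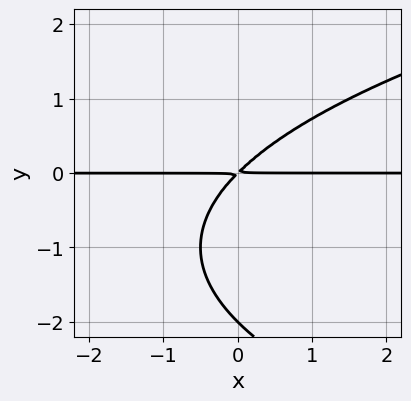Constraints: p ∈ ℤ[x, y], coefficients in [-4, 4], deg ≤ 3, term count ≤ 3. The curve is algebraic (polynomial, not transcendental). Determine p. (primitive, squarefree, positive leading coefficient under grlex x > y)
y^3 - 2*x*y + 2*y^2

First, the degree is 3 — a generic line meets the curve in up to 3 points.
Next, checking where it meets the axes: the visible x-axis segment lies entirely on the curve; one y-axis crossing is at y = -2.
Finally, solving for integer coefficients yields p as stated.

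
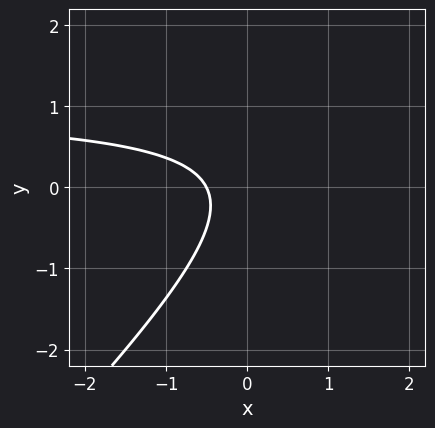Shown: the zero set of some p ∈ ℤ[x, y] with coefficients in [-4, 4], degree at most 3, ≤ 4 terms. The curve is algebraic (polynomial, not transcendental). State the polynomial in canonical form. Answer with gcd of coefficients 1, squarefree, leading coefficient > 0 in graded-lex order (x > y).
2*x*y - 2*y^2 - 2*x - 1

1. deg p = 2.
2. Against the integer gridlines: no y-intercept at any integer in the box.
3. Solving for integer coefficients yields p as stated.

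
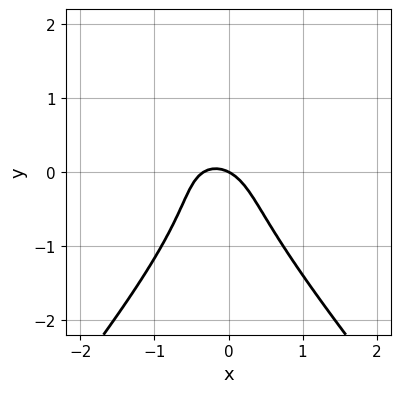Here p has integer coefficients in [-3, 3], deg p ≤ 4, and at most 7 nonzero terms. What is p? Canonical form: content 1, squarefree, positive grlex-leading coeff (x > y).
deg p = 3. A generic line meets the curve in up to 3 points.
Observable constraints: it crosses the y-axis at the gridline y = 0; one x-axis crossing is at x = 0.
Assembling these constraints gives the stated polynomial.

3*x^2*y - 2*y^3 - 3*x^2 - x - 2*y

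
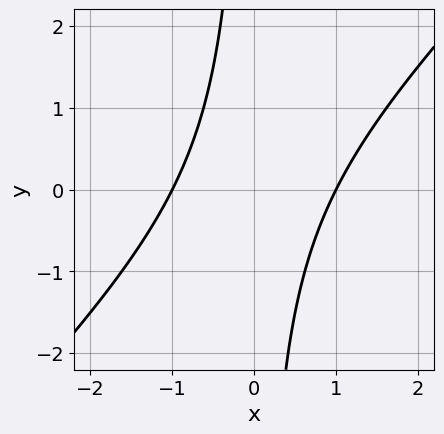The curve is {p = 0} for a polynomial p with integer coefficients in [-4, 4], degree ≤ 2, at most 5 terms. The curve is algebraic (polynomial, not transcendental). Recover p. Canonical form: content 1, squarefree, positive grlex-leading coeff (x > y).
x^2 - x*y - 1

(a) The degree is 2 — a generic line meets the curve in up to 2 points.
(b) From the axis intercepts and sections: the x-axis gridline crossings are at x ∈ {-1, 1}; the curve avoids every integer y-axis point in the box.
(c) The integer polynomial consistent with all of this is the stated p.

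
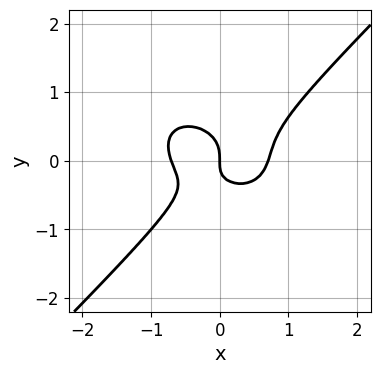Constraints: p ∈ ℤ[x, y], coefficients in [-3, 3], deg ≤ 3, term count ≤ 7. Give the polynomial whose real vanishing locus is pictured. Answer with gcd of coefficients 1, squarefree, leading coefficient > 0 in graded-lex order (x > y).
(a) deg p = 3. A generic line meets the curve in up to 3 points.
(b) Reading off the gridlines: one y-axis crossing is at y = 0; one x-axis crossing is at x = 0.
(c) Fitting integer coefficients to these (and the overall shape) gives p.

2*x^3 + x*y^2 - 3*y^3 - x*y - x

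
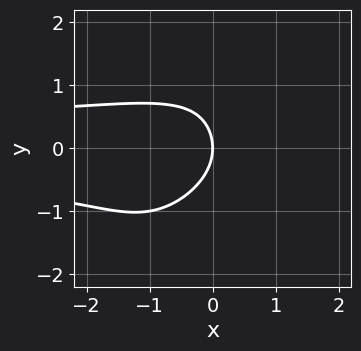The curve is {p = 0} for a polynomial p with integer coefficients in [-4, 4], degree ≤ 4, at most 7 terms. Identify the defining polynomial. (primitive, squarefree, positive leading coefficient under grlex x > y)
2*x^2*y^2 - 2*x*y^3 + y^4 + 2*y^2 + 3*x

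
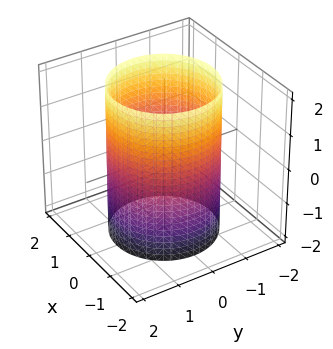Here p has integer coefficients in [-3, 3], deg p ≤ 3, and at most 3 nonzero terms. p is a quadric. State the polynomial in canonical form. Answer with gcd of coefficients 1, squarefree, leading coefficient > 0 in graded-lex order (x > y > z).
(a) deg p = 2. Constant cross-section along one axis; a quadric.
(b) Symmetry: the z-axis is an axis of rotation, so x and y enter only as x² + y²; it's symmetric under z → −z, forcing even powers of z.
(c) Checking where it meets the axes: a circular section at z = -2 has radius between 1 and 2; no z-intercept at any integer in the box.
(d) Solving for integer coefficients yields p as stated.

x^2 + y^2 - 2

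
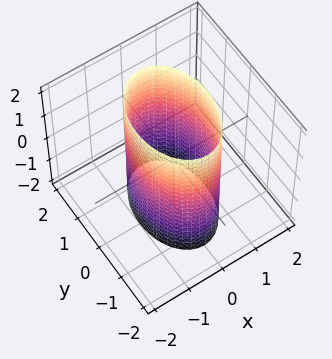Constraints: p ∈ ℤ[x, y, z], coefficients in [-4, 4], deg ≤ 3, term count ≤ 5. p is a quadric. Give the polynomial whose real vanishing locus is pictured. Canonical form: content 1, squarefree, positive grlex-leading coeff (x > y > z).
1. Degree: constant cross-section along one axis; a quadric, so deg p = 2.
2. Symmetries: mirror symmetry z ↦ −z ⇒ only even powers of z; the x ↦ −x reflection is a symmetry, so x appears only in even powers; the y ↦ −y reflection is a symmetry, so y appears only in even powers.
3. Reading off the gridlines: no z-intercept at any integer in the box; the x-axis gridline crossings are at x ∈ {-1, 1}.
4. Solving for integer coefficients yields p as stated.

2*x^2 + y^2 - 2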